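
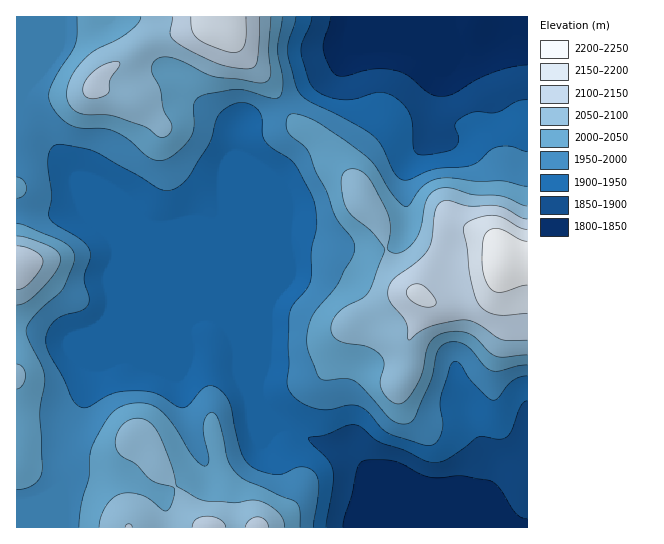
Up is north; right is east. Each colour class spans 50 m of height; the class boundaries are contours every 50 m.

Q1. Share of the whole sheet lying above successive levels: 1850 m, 92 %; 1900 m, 85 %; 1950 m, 54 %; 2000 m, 35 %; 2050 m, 19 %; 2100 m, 8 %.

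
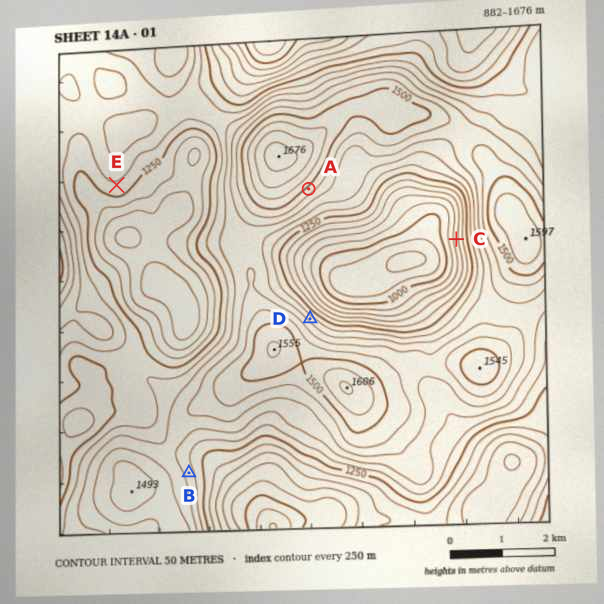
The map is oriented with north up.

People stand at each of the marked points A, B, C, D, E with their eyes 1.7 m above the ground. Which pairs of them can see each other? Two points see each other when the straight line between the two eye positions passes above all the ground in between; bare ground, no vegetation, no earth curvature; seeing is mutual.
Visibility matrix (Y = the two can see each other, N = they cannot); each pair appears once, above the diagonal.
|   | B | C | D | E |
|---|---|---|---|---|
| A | N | Y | Y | N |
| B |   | N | N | N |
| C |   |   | Y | N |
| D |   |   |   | N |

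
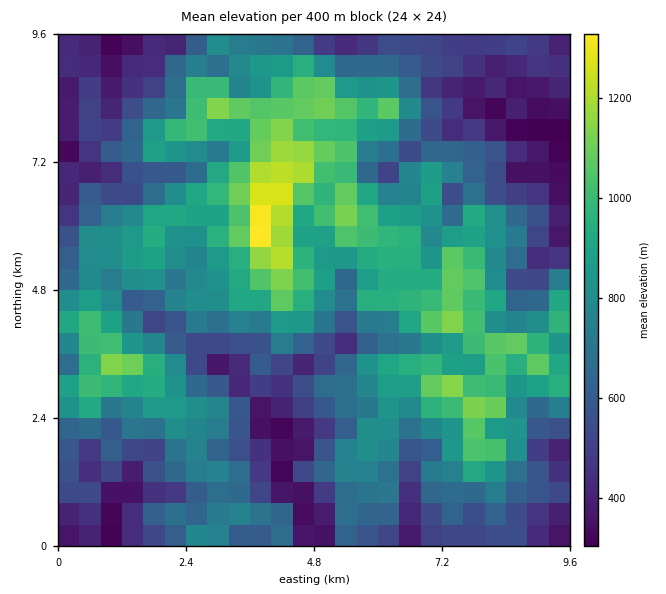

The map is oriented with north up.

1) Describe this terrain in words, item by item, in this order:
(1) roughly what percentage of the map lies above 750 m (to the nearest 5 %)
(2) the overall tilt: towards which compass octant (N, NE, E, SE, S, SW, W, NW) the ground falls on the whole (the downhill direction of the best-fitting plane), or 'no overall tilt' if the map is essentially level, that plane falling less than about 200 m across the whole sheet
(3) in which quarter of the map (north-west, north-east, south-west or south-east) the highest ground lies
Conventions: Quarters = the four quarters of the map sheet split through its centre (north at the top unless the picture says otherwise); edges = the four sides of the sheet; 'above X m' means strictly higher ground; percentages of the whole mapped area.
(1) About 45 % of the map lies above 750 m.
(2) No overall tilt - high and low ground are spread across the sheet.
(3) The highest point lies in the north-west quarter of the map.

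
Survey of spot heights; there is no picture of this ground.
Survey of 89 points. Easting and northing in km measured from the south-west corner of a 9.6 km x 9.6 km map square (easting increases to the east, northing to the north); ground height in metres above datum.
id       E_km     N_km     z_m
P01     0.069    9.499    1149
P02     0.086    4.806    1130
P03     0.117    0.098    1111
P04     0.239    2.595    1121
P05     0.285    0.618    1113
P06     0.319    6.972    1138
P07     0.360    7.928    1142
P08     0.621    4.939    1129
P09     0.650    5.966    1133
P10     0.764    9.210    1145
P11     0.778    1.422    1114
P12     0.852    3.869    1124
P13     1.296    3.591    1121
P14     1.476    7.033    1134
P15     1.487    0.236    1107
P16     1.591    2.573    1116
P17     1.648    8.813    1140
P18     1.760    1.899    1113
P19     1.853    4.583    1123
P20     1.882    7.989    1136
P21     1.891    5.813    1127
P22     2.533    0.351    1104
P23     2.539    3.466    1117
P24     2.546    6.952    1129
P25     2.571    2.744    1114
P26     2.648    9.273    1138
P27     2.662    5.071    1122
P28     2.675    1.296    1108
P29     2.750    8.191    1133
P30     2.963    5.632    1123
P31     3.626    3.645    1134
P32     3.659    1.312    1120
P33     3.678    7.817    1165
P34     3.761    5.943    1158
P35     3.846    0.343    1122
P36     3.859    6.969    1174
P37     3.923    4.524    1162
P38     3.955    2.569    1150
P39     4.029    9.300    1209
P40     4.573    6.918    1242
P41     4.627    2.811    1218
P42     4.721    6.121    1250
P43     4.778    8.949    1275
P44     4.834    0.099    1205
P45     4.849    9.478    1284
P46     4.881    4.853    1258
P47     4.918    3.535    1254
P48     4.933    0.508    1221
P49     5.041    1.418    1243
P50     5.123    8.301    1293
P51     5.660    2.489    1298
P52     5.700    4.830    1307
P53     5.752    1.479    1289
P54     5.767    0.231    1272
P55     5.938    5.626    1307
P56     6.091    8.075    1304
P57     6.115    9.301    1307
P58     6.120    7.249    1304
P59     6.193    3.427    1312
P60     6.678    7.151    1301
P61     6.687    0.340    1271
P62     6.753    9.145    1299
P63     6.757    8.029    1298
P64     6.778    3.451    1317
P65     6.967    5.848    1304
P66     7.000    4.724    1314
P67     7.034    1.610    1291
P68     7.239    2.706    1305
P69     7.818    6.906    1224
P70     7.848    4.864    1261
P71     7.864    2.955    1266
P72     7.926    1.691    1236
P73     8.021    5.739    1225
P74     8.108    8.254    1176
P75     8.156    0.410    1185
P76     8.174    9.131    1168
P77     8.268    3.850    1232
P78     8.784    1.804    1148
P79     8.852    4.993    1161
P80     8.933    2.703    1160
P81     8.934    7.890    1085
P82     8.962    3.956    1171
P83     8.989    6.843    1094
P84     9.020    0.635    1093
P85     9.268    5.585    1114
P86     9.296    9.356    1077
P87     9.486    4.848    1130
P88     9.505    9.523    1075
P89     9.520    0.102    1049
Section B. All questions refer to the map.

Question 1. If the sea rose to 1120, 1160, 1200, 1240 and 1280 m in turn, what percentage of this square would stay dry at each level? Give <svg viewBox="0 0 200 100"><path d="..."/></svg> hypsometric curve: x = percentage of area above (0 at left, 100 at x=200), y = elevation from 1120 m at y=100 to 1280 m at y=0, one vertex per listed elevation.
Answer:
<svg viewBox="0 0 200 100"><path d="M161 100l-63-25-17-25-16-25-22-25"/></svg>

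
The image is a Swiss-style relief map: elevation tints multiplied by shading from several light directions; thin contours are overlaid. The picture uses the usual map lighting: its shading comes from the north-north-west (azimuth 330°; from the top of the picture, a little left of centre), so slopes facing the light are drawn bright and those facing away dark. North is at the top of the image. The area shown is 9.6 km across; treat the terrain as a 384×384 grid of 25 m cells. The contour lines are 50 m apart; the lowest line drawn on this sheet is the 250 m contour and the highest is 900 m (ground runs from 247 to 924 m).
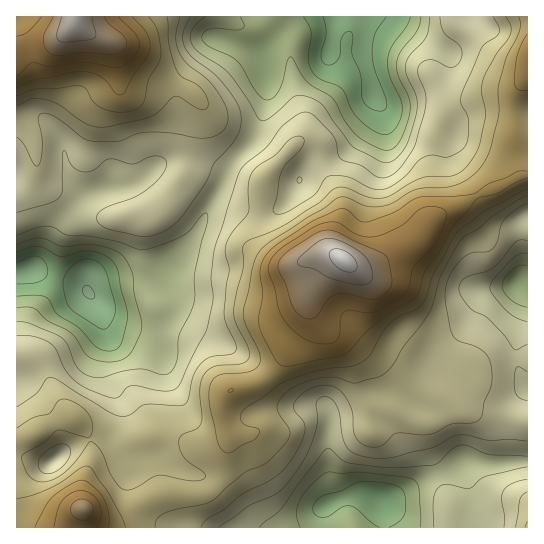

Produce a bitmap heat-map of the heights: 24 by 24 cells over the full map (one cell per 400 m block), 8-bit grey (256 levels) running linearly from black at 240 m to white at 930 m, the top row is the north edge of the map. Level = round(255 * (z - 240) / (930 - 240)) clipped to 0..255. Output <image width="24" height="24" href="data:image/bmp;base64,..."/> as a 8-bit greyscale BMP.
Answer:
<image width="24" height="24" href="data:image/bmp;base64,Qk12BgAAAAAAADYEAAAoAAAAGAAAABgAAAABAAgAAAAAAEACAAATCwAAEwsAAAABAAAAAAAAAAAAAAEBAQACAgIAAwMDAAQEBAAFBQUABgYGAAcHBwAICAgACQkJAAoKCgALCwsADAwMAA0NDQAODg4ADw8PABAQEAAREREAEhISABMTEwAUFBQAFRUVABYWFgAXFxcAGBgYABkZGQAaGhoAGxsbABwcHAAdHR0AHh4eAB8fHwAgICAAISEhACIiIgAjIyMAJCQkACUlJQAmJiYAJycnACgoKAApKSkAKioqACsrKwAsLCwALS0tAC4uLgAvLy8AMDAwADExMQAyMjIAMzMzADQ0NAA1NTUANjY2ADc3NwA4ODgAOTk5ADo6OgA7OzsAPDw8AD09PQA+Pj4APz8/AEBAQABBQUEAQkJCAENDQwBEREQARUVFAEZGRgBHR0cASEhIAElJSQBKSkoAS0tLAExMTABNTU0ATk5OAE9PTwBQUFAAUVFRAFJSUgBTU1MAVFRUAFVVVQBWVlYAV1dXAFhYWABZWVkAWlpaAFtbWwBcXFwAXV1dAF5eXgBfX18AYGBgAGFhYQBiYmIAY2NjAGRkZABlZWUAZmZmAGdnZwBoaGgAaWlpAGpqagBra2sAbGxsAG1tbQBubm4Ab29vAHBwcABxcXEAcnJyAHNzcwB0dHQAdXV1AHZ2dgB3d3cAeHh4AHl5eQB6enoAe3t7AHx8fAB9fX0Afn5+AH9/fwCAgIAAgYGBAIKCggCDg4MAhISEAIWFhQCGhoYAh4eHAIiIiACJiYkAioqKAIuLiwCMjIwAjY2NAI6OjgCPj48AkJCQAJGRkQCSkpIAk5OTAJSUlACVlZUAlpaWAJeXlwCYmJgAmZmZAJqamgCbm5sAnJycAJ2dnQCenp4An5+fAKCgoAChoaEAoqKiAKOjowCkpKQApaWlAKampgCnp6cAqKioAKmpqQCqqqoAq6urAKysrACtra0Arq6uAK+vrwCwsLAAsbGxALKysgCzs7MAtLS0ALW1tQC2trYAt7e3ALi4uAC5ubkAurq6ALu7uwC8vLwAvb29AL6+vgC/v78AwMDAAMHBwQDCwsIAw8PDAMTExADFxcUAxsbGAMfHxwDIyMgAycnJAMrKygDLy8sAzMzMAM3NzQDOzs4Az8/PANDQ0ADR0dEA0tLSANPT0wDU1NQA1dXVANbW1gDX19cA2NjYANnZ2QDa2toA29vbANzc3ADd3d0A3t7eAN/f3wDg4OAA4eHhAOLi4gDj4+MA5OTkAOXl5QDm5uYA5+fnAOjo6ADp6ekA6urqAOvr6wDs7OwA7e3tAO7u7gDv7+8A8PDwAPHx8QDy8vIA8/PzAPT09AD19fUA9vb2APf39wD4+PgA+fn5APr6+gD7+/sA/Pz8AP39/QD+/v4A////AKCzyculkYeAemxdUkg0KjEnIjBLWFVbc5eivb+Xio2LiYNyZVc6KSYeHjBKU1FbbYZ5k52GgYWEhYmGfG5QOzk4PUJJSElPVoRwdYmBgYKDipOTjYBlTVhmZV9ZS0pQUYuIhYV+f4KCiJmalYlyV2d7dXNyaGdmZ3uEi39wcnd2gZ+bkoFsXGx8fHp4eHVuaW14dGBaYmBjgKKmn455bnuAfnt5eHZvYG1uWkZFTEtScomOnaeimZaPhn53d3ZuYWtkSy8nOUNNYGt7n7K2ua+ei4J5dXJpYFFDLxoZMkNJWWmLqrnHxriumIp9cGdfVTYrFQgUNUVGUmqPqsPWz8THu6SHa11RPRcbEAcbOkFCUWiHqszc3eHg0LqUa1pIMBUbHxYpQUNCT2iCptDi7ffhz8OpfW1jRjw7RUVOWFhOTWN+jKnL4dfExMfBlnxyYVpVVlxmamtjUVlwd3uWsbKor73EsZd/a2VjW1ZZYGlrXlVqd25uh5WHiaGrqqmjjWpqXlxYW15qZ1pkenBkcXJmYnqFiJqnqXFsYmhlZWJoamJaZXRualtNRWFzc4WepXVtbXt8dnJzdXJeVGZvZUcwK01vbnuZpHt3hJCWk4d/gntgSlJeUDIcHD9pcHqUn5qUlZqopJCHhm9QOEBHNyUUH0ZlbX2Vp7q3srG5r5iEblQ/MDg0HBoVK1RkY3WPrMHQ2NbUwqF3TDo0MDYvFxYVJ0VYXm2Ao7jP6+TPtpl1Sz47ODYtFxQUHDBSZWdykw=="/>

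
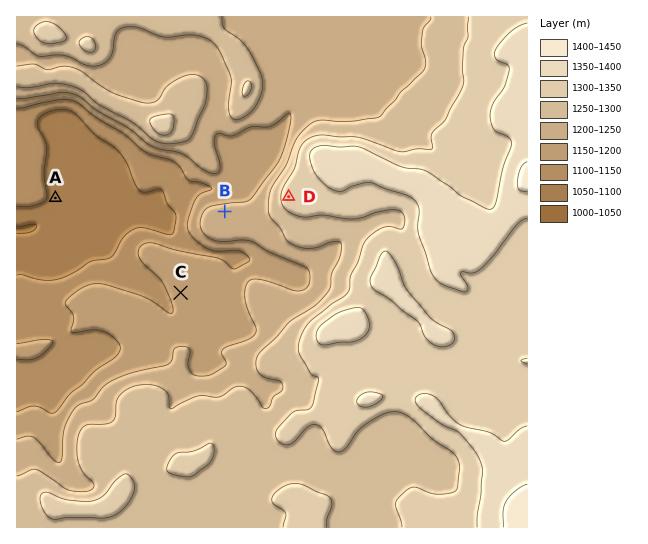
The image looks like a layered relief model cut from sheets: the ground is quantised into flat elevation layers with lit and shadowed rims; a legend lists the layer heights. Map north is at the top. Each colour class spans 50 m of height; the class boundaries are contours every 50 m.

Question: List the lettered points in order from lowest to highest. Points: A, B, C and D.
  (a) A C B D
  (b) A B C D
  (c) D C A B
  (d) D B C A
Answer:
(a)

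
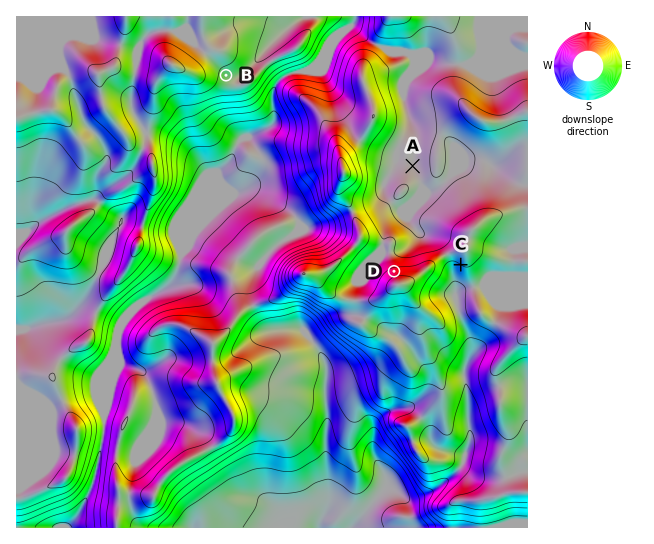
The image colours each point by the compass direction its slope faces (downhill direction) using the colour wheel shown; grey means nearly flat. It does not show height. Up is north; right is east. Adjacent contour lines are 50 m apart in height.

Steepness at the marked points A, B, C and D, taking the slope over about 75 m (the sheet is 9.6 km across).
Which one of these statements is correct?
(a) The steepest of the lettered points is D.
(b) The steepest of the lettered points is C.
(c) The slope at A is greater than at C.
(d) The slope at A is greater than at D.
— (a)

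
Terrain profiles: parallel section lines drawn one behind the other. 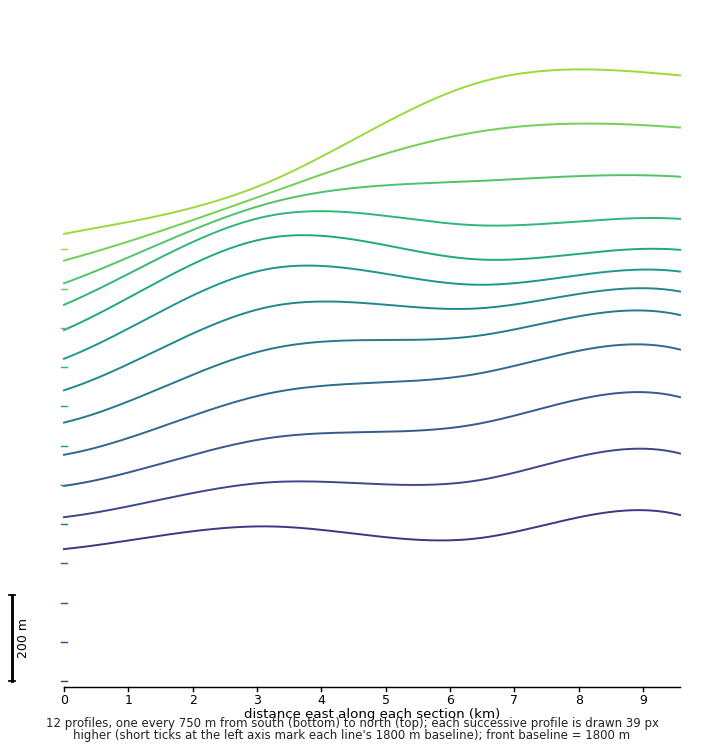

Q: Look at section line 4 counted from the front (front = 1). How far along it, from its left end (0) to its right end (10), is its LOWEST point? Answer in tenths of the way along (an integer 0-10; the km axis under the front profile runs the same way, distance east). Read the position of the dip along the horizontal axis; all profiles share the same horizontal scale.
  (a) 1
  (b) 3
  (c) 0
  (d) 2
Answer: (c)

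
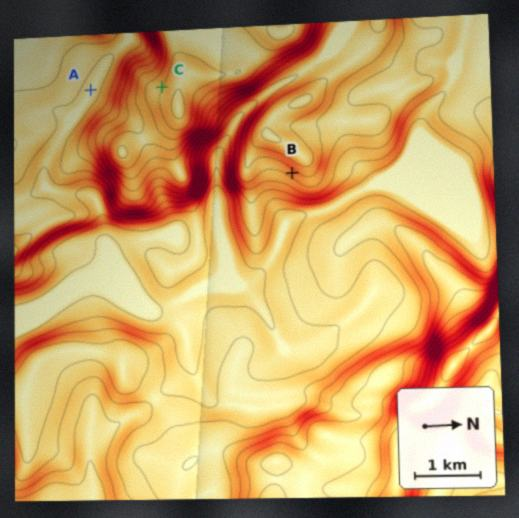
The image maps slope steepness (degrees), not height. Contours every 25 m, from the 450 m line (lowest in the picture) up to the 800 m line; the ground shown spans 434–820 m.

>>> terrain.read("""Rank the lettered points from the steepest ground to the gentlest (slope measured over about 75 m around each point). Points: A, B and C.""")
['B', 'C', 'A']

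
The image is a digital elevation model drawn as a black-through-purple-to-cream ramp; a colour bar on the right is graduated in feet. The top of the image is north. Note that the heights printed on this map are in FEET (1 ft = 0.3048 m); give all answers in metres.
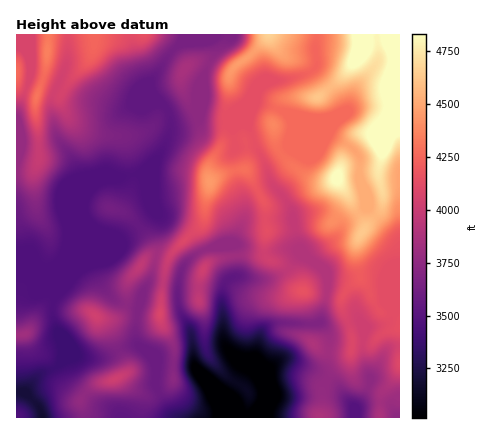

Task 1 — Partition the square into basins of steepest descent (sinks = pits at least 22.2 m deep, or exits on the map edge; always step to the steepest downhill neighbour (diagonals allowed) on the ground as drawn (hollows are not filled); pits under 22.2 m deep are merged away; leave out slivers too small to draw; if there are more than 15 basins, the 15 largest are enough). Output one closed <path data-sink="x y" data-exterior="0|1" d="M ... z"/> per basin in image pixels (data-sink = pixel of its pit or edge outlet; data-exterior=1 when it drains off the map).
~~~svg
<path data-sink="230 418" data-exterior="1" d="M400 34l-132 0-3 6-35 33-30-12-12 4-4 5-3 6 1 12 10 24 4 4 2 8 6 5 16 1 4 4-2 10-13 22 1 20-4 14-2 20-36 38-12-3-10 2-19 27 0 16-5 14-8 5-15-1 8 6 5 8 15 38-3 5-10 5-20 5-10 9-4 6 4 18 162 0 3-16-1-10-20-14-11-12-8-10-4-10 0-20-6-24 0-20 5-14 12-9 20-4 28 0 4 4 16 7 10 12 6 12 5 4 7 26-1 20 9 10 28 3 4-3 0-8 20 1 12-11 16-4z"/><path data-sink="42 418" data-exterior="1" d="M268 34l-174 0 0 14-4 10-20 22-8 14-16-6-7 2-4 14 4 56-5 10-18 2 0 246 66 0-2-18 4-6 10-9 20-5 12-8-1-10-8-14-4-14-6-10-8-6 15 1 8-5 5-14 0-16 19-27 10-2 12 3 34-34 8-38-1-20 15-28-2-7-18-2-6-5-2-8-4-4-10-24 0-14 6-9 12-4 30 12 35-33z"/><path data-sink="260 418" data-exterior="1" d="M264 255l-40 2-14 5-6 6-5 14 0 20 5 14 2 34 5 10 17 18 20 14 1 10-3 16 72 0 4-8 1-24 7-12 19-16 2-6-27-1-12-9 0-22-7-26-5-4-6-12-10-12-16-7z"/><path data-sink="354 418" data-exterior="1" d="M400 328l-16 4-12 11-20-1-3 16-19 16-7 12-1 24-2 8 60 0 1-24 19-26z"/><path data-sink="400 418" data-exterior="1" d="M400 368l-6 10-13 16-1 24 20 0z"/>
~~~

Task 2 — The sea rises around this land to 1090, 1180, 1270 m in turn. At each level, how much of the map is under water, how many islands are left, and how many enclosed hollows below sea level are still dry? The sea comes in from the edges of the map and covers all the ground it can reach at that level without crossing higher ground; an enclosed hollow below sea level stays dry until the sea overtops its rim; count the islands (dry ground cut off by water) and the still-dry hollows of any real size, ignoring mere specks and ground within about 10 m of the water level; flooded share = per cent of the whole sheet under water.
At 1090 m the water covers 26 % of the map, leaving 1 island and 0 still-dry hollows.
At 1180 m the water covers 54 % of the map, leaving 4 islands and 0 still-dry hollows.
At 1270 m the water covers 77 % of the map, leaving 1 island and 0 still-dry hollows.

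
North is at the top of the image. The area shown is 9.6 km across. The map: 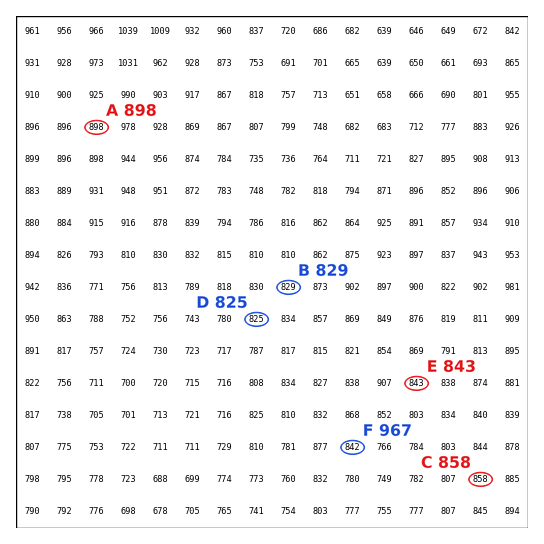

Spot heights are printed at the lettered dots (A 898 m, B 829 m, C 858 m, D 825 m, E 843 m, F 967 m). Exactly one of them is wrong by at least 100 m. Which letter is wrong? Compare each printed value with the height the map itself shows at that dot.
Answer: F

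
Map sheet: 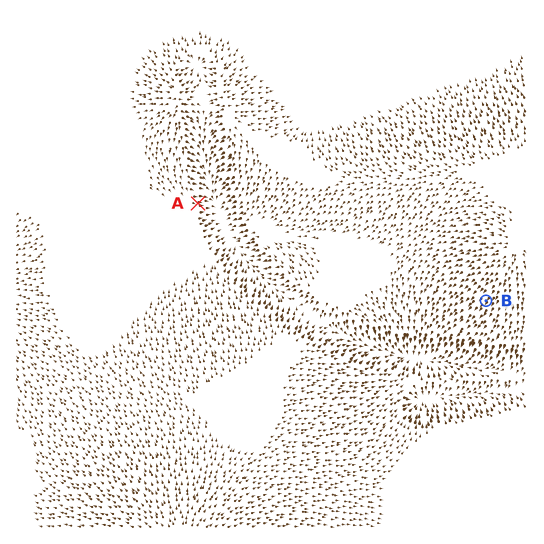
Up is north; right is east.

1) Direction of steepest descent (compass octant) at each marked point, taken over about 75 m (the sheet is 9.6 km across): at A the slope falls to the E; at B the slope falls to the SW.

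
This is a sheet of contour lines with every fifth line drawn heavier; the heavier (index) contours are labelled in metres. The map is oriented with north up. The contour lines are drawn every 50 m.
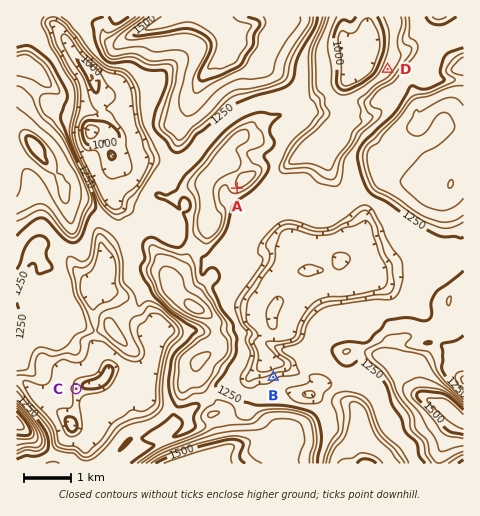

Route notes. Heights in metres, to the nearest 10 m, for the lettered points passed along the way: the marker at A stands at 1340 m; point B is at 1180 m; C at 1030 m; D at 1070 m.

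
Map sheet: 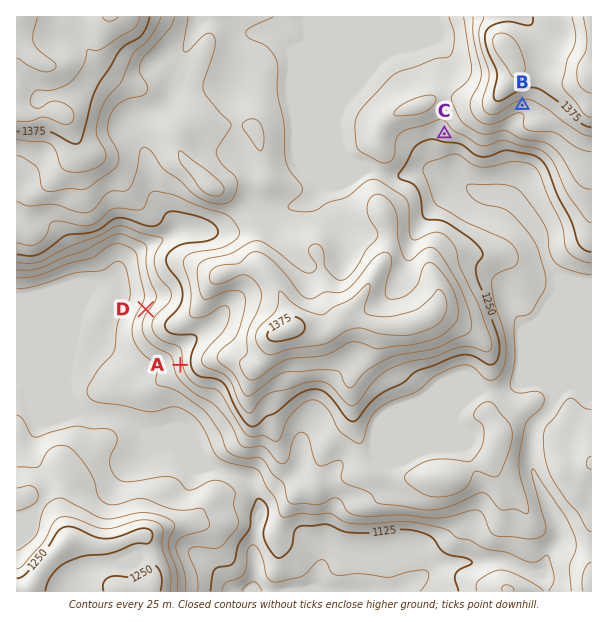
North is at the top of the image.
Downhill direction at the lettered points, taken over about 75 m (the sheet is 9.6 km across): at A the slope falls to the W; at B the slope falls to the S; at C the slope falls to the SW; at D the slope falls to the NW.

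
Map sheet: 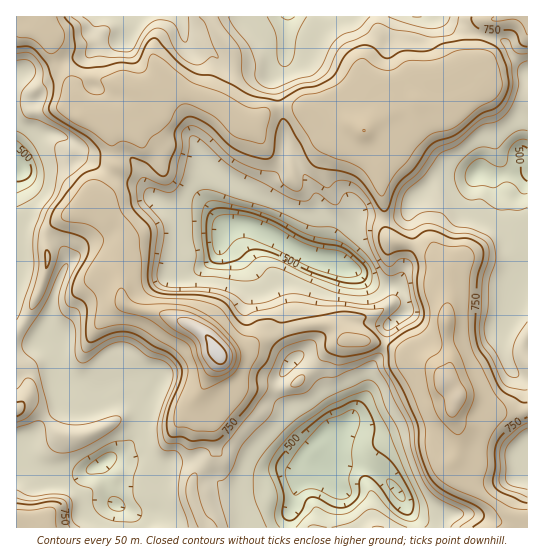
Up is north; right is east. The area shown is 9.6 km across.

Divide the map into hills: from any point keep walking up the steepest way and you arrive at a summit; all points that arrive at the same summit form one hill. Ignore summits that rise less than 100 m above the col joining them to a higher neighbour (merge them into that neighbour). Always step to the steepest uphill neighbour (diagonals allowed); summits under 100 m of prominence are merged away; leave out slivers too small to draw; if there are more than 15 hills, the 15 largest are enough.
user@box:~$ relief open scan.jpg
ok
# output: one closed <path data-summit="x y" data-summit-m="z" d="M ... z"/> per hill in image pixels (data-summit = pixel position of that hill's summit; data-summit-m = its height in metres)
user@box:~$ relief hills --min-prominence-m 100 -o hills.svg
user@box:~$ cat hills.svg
<path data-summit="217 353" data-summit-m="1015" d="M527 16l-510 0-1 433 4 1 3 12 10 7 24 10 28-6 17-10 10 35 5 7 6 3 8 7 2 13 281 0 1-6-14-25-22-26-8-4-22-2-17-4 7-30 10-10 18-26 2-24 15-24 3-18 20-19-3-17-6-8-15 2-10-3-19-15-19-7 5-19 17-26 42 0 9-6 4-9 26-25 33-1 7-4 11 4 10 0 29-6z"/><path data-summit="445 381" data-summit-m="926" d="M527 171l-28 5-10 0-11-4-7 4-33 1-26 25-4 9-9 6-42 0-18 30-4 16 19 6 19 15 10 3 15-2 6 8 3 17-20 19-3 18-15 24-2 24-18 26-10 10-7 30 17 4 22 2 8 4 22 26 14 25 0 6 113-1 0-148-9-2-8-8-6-12-4-26 0-5 27-51 0-52-4-5-4-13 1-11 7-13z"/><path data-summit="43 527" data-summit-m="816" d="M19 449l-3 1 1 78 115-1-1-12-8-7-6-3-5-7-10-35-17 10-28 6-30-12-6-8z"/>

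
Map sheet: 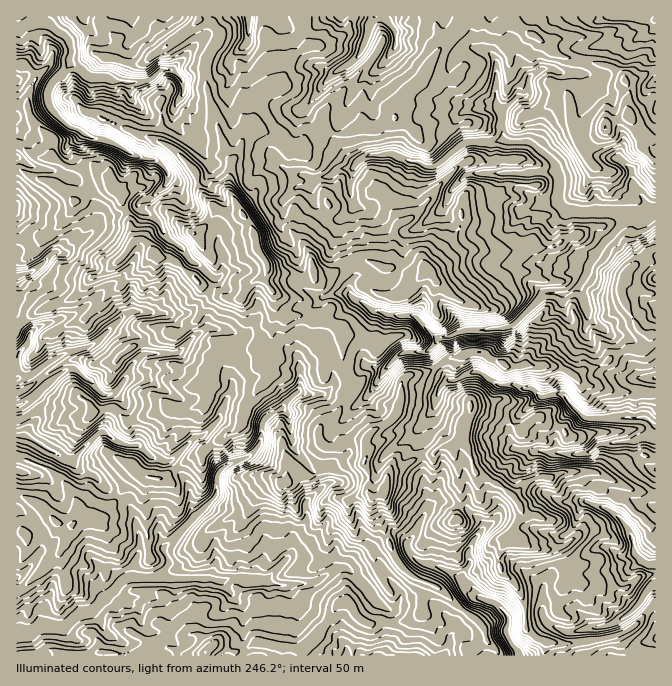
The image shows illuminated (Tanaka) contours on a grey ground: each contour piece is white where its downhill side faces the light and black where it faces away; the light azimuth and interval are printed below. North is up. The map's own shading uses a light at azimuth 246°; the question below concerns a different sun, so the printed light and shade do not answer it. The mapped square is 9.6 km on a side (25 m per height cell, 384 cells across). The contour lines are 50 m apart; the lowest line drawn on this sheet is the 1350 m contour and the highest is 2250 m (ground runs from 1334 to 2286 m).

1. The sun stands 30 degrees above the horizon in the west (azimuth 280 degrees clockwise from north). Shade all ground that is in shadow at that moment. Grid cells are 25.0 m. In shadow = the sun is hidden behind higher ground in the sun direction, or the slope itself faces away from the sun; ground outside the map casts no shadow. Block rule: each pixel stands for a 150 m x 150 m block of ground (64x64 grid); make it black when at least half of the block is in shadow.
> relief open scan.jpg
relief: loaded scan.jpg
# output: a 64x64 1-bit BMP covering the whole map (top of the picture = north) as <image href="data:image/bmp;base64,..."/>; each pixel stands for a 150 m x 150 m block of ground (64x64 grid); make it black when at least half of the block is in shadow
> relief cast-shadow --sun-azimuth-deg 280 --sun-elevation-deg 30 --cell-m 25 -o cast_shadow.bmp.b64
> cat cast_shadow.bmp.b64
<image width="64" height="64" href="data:image/bmp;base64,Qk0+AgAAAAAAAD4AAAAoAAAAQAAAAEAAAAABAAEAAAAAAAACAAATCwAAEwsAAAIAAAAAAAAA////AAAAAAAAABgAAADgAAAAAAAAAcAAAAAAAAABwAMAAAAAAAHYkQAAAAAAAZgMhAAAAAAPGA4DAAAAABw4BwIAAAAAGDADAAAAAAAAYAAAEgAgA4xAEAIWAAADDACEAB4AAAYEAMwAFYAABgYCHAAAwAAjhgMYAABgCEeAAQAAAHAYB8AYgAAA2AwHgBsAAACYAgeAAwAAABgAE4BAAAAIHgAYI6AAAgCfAAgDwMADQMWQBAfAcAGAAZAAB4AAAIARwAMHw8AAABngA8PjgACACOABwzsAQQAAODFhJgAiIAAYGDNGAAAwAAgILEAAMBAAAAwEAAC4CAAAB8CIAMkAwAAC8IQAwcBAAAH/AIAgwAAAAL/ggABgAAAQMHSAAAABAEGAOAAAEgEgAIAYAAAAAGAAAAEBACIAcAAAAABgEMB6AAgAADACAHIAAAEAAAIA8AAAAEAAAgDwAAAAAAAAAfAAgAAAABAB4ABAQAAAGAPgACAAAAAGAwAAMARAAAMCAEAYBAwAKiABAA4ADAAgAABAIAAACCAAACA4ABAOAAAAABwACAwAAAAAAYAYOAAAAAABgAAwAQAAAAAAAHABgAAAAAAAMQCABAABQAI6AIAGAAEgAxwHEAEAAQAADAcIAMgBAAAMAA4AbAAAAAAABgBkAAAAAAADADQAAAAAAAIAMAAAAA=="/>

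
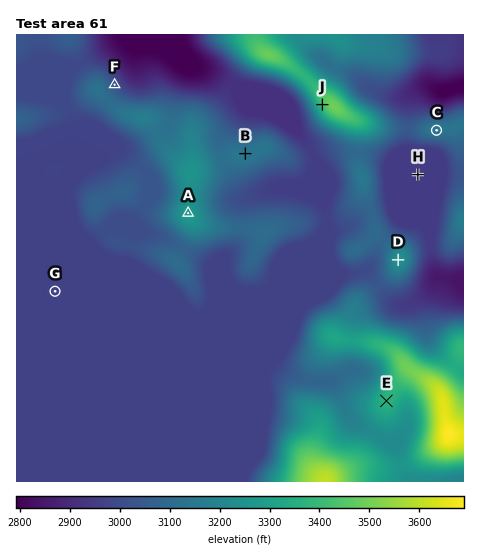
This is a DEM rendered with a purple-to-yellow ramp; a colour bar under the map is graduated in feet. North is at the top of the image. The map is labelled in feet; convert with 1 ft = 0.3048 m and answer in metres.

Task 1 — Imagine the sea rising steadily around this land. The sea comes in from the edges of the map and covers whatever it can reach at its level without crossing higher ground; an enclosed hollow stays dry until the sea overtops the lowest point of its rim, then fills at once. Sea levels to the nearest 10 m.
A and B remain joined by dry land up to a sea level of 950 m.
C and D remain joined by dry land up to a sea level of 930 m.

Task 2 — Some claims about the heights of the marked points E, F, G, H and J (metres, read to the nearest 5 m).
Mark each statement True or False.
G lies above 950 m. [False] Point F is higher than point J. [False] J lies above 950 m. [True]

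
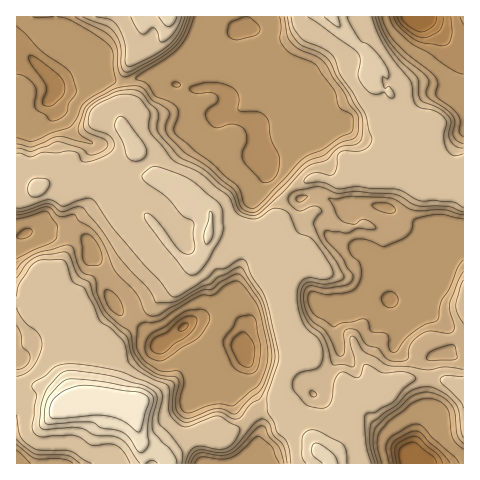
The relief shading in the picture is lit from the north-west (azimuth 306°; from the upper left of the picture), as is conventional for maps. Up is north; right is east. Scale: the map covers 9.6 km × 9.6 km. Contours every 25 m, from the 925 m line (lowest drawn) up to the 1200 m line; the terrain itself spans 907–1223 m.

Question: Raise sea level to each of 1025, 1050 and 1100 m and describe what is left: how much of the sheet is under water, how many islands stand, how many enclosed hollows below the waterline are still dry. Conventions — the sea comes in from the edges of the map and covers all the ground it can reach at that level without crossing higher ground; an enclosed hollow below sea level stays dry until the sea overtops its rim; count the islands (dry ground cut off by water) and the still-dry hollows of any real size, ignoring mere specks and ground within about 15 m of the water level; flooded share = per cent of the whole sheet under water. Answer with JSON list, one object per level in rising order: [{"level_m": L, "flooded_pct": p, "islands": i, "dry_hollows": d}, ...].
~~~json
[{"level_m": 1025, "flooded_pct": 27, "islands": 0, "dry_hollows": 1}, {"level_m": 1050, "flooded_pct": 43, "islands": 0, "dry_hollows": 0}, {"level_m": 1100, "flooded_pct": 61, "islands": 0, "dry_hollows": 0}]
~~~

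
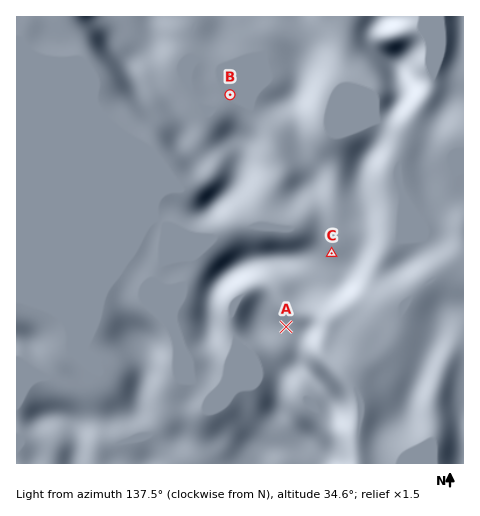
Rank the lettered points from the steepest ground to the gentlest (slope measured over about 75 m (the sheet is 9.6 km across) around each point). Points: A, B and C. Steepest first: A C B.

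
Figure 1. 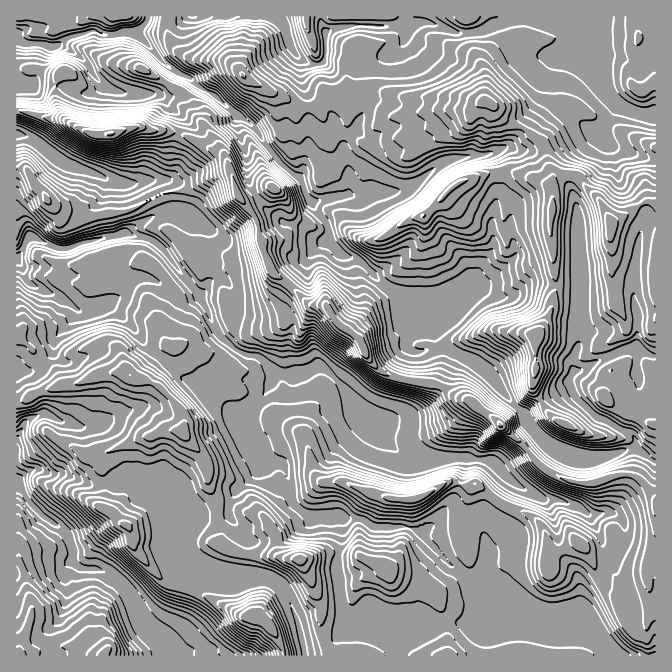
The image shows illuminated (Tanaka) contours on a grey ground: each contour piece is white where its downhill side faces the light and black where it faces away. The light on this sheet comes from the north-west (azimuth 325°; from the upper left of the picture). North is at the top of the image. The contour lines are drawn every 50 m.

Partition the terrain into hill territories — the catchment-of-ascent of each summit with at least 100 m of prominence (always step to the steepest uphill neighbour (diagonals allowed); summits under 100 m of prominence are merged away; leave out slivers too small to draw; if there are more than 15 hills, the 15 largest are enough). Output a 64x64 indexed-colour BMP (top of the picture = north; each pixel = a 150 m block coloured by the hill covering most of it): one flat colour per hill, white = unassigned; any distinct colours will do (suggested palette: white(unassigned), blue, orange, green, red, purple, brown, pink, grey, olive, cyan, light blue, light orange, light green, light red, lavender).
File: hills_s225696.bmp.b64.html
<image width="64" height="64" href="data:image/bmp;base64,Qk12CAAAAAAAAHYAAAAoAAAAQAAAAEAAAAABAAQAAAAAAAAIAAATCwAAEwsAABAAAAAAAAAA////ALR3HwAOf/8ALKAsACgn1gC9Z5QAS1aMAMJ34wB/f38AIr28AM++FwDox64AeLv/AIrfmACWmP8A1bDFAMzMzMzMzMzAAAAAAAAABVVVVVVVVVVVVVVVVVVVVZmZzMzMzMzMzAAAAAAAAAAFVVVVVVVVVVVVVVVVVVVZmZnMzMzMzMzLsAAAAAAAAFVVVVVVVVVVVVVVVVVVVZmZmczMzMzMzLuwAAAAAAAAVVVfVV//////9VVVVVVZmZmZzMzMzMzMu7sAAAAAAABVVV//////////VVEREZmZmZnMzMzMzMy7uwAAAAAABVVVX//////////xERERmZmZmczMzMzMy7u7AAAAAAAFVVX/////////8REREREZmZmZzMzMzMy7u7uwAAAAAFVVVf////////8RERERERGZmZnMzMzMy7u7u7u1VVVVVVVV////////ERERERERERmZmczMzLu7u7u7tVVVVVVVVVX///////ERERERERERGZmZzMzMu7u7u7u1VVVVVVVVVf//////EREREREREREZmZnMzMu7u7u7uyVVVVVVVVVVX/////YREREREREREREZmczMy7u7u7u7JVVVVVVVVVVf////ZmZhERERERERERmZzMu7u7u7u7IlVVVVVVVVVV/2ZmZmZmZhERERERERGZnMu7u7u7u7siIiJVVVVVZmZmZmZmZmZmERERERGZmZmcu7u7u7u7siIiIiVVVVZmZmZmZmZmZmZhEREZmZmZmZy7u7u7u7siIiIiJVVVZmZmZmZmZmZmZmERmZmZmZmZm7u7siIisiIiIiIiVVVmZmZmZmZmZmZmZhmZmZmZmZmRuyIiIiIiIiIiIiIlVWZmZmZmZmZmZmZmmZmZmZmZmZESIiIiIiIiIiIiIiJmZmZmZmZmZmZmZjM5mZmZmZmZkREiIiIiIiIiIiIiJmZmZmZmZmMzMzMzMzOZkAAAAJERERIiIiIiIiIiIiImZmZmZmZmMzMzMzMzMzkAAAAAAREREiIiIiIiIiIiImZmZmZmZmMzMzMzMzMzMAAAAAAREhESIiIiIiIiIiIhZmZmZmZmYzMzMzMzMzMAAAAAERESIiIiIiIiIiIiIiEWZmZmZmZ3d3MzMzMzPQAAABERERIiIiIiIiIiIiIiERZmZmZmZ3d3d3MzMzPd3QABEREREiIiIiIiIiIiIiEREWZmZmZ3d3d3czMzM93d0AERERESIiIiIiIiIiIhERERFmZmZ3d3d3d3MzM93d3dEREREREiIiIiIiIiIRERERERF2Z3d3d3d3czM93d3d3REREREREiIiIiIiIRERERERF3d3d3d3d3d3M93d3d3dERERERERIiIiIiIREREREREXd3d3d3d3F3fd3d3d3d0REREREREiIiIiIRERERERERd3d3d3d3ER3d3d3d3d3RERERERERIiIiIREREREREREXd3d3d3dxHd3d3d3d3dEREREREREiIiIRERERERERERd3d3d3d3fd3d3d3d3d0RERERERERIiIRERERERE3d3d3d3d3d3d93d3d3d3d3RERERERERERERERERERETMzd3d3d3d3eIiI3d3d3d3dERERERERERERERERERETMzM3d3d3d3eIiIiN0RHd3d0RERERERERERERERERERMzMzN3d3d3iIiIiIgRERERERERERERERERERERERETMzMzMzd3d3iIiIiIiBERERERERERERERERERERERERMzMzMzN3d3iIiIiIiIgRERERERERERAREREREREREREzMzMzMzd4iIiIiIiIiIEREREREREREBAAAAERERERETMzMzMzMIiIiIiIiIiIgREREREREREQAAAAAAARERERMzMzMzMAiIiIiIiIiIiBERERERERERAAAAAAAAARERMzMzMzAACIiIiIiIiIiIEREREREREREAAAAAAAAAERMzMzMwAACIiIiIiIiIiIgREREREREREQAAAAAAAAATMzMzMwAAAIiIiIiIiIiIiBERERERERERAAAAAAAAARMzMzMzAAABERRERIiIiIiIEREREREREREAAAAAAO7uEzMzMzAAABERFERERIiIiIgREREREREREQAAAA7u7u7uMzMzMAAKoREURERERIiIiBERERERERERAAAO7u7u7u4zMzMwAKqhERRERERESIiIEREREREREREADu7u7u7u7jMzMzAKqqERFEREREREREQREREREREREQDu7u7u7u7uMzMzMAqqoREUREREREREREQRERERERER7u7u7u7u7u4zMzMAqqqhERFEREREREREREERERERERHu7u7u7u7u7jMzMwqqqqEREUREREREREREQREREREREe7u7u7u7u7uMzMzqqqqoRERFEREREREREREEREREREA7u7u7u7u7uMzM6qqqqqhEREUREREREREREQRERERAADu7u4R7gAAERM6qqqqqqERERFEREREREREREERERAAABEREREAAAABEaqqqqqqoRERFEREREREREREQREREAAAEREREQAAAACqqqqqqqoREREURERERERERERBEREAAAAREREQAAAACqqqqqqqqqABERFEREREREREREQREQAAABEREAAAAACqqqqqqqqqAAERERFERERERERERERBAAAAAAAAAAAACqqqqqqqqqAAARERERREREREREREREQAAAAAAAAAAACqqqqqqqqqoAABERERFERAAARERERERAAAAAAAAAAAAAERGqqqqqoAAAEREREQAAAAAAREERREAAAA"/>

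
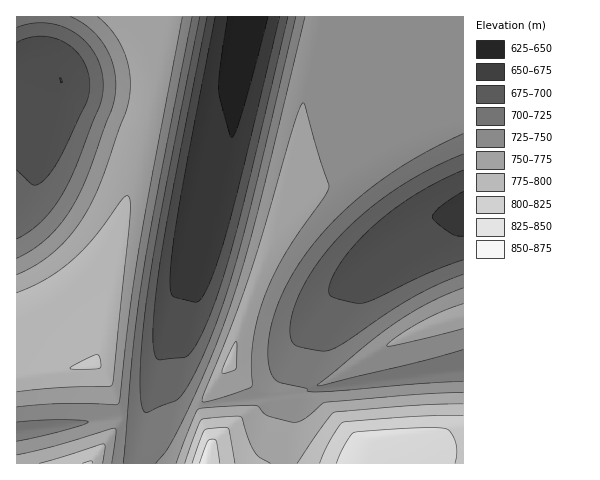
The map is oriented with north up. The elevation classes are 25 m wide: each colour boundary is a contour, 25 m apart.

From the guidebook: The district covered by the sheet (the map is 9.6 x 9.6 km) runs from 645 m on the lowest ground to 875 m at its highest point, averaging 750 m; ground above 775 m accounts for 26.8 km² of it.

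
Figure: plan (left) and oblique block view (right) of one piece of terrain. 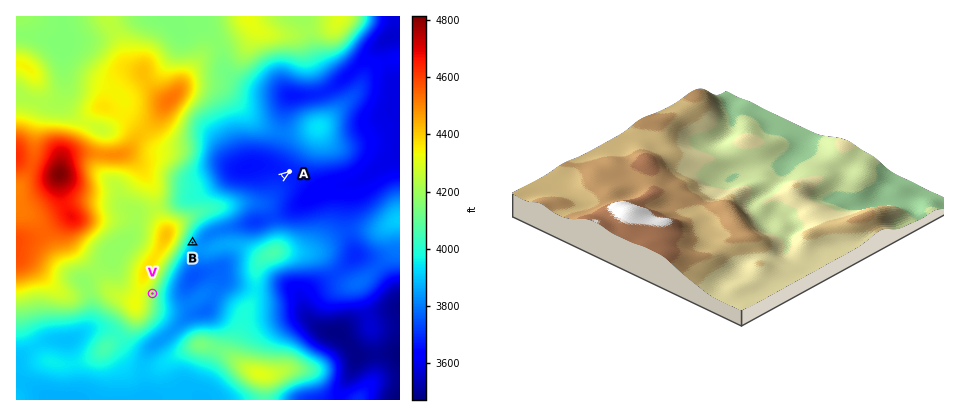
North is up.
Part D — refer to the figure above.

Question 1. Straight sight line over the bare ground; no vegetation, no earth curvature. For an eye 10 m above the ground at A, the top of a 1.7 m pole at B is out of sight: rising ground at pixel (252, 199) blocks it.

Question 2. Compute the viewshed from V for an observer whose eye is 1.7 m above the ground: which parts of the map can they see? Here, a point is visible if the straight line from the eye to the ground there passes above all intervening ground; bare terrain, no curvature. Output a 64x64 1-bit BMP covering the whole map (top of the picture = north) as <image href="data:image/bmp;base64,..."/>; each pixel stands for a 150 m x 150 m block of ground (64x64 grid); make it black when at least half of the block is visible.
<image width="64" height="64" href="data:image/bmp;base64,Qk0+AgAAAAAAAD4AAAAoAAAAQAAAAEAAAAABAAEAAAAAAAACAAATCwAAEwsAAAIAAAAAAAAA////AAAAAAAAAAH/AAAAAAAAAf4AAAAAAAAB+AAAAAAAAAHwBAAAAAAAAeAPgAAAAAABwB/4AAAAAADgH/wAAAAAAPA//gAAAAAA/H/8AAAAAAB///gAAAAAAH//gAAAAAAAf/4AAAAAAAB//gAAAAAAAH/+AAAAAAAA//4AAAAAAAP//gAAAAAAB///AAAAAAAD//8AAYAAAAP//wADwAAAA///AAPAAAAB//8AAeAAAAH//4AA8AAAAP//wAA/AAAA///wAB8AAAD//+AADwAAAH//4AAPAAAAB//gAA8AAAAD8GAADwAAAAPwIAAHAAAAA/wgAAEAAAAD//AAAAAAAAH/8AAAAAAAAAPxgAAAAAAAAHP4AAAAAAAAP/4AAAAAAAAf/8AAAAAAAB///AAAAAAAD///AAAAAAAP//8AAAAAAAf//wAAAAAAB/8/AAAAAAAH/B8AAAAAAAf4BwAAAAAAB/ADAAAAAAAH8AEAAAAAAAfgAAAAAAAAA4AAAAAAAAAAAAAAAAAAAAAAAAAAAAAAAAAAAAAAAAAAAAAAAAAAAAAAAAAAAAAAAAAAAAAAAAAB8AAAAAAAAAf4AAAAAAAAD/wAAAAAAAAP/gAAAAAAAA//AAAAAAAAD/8AAAAAAAAP/wAAAAAAAAf/wAAAAAAAAH/wAAAAAAAAf4AAAAAAAAA8AA=="/>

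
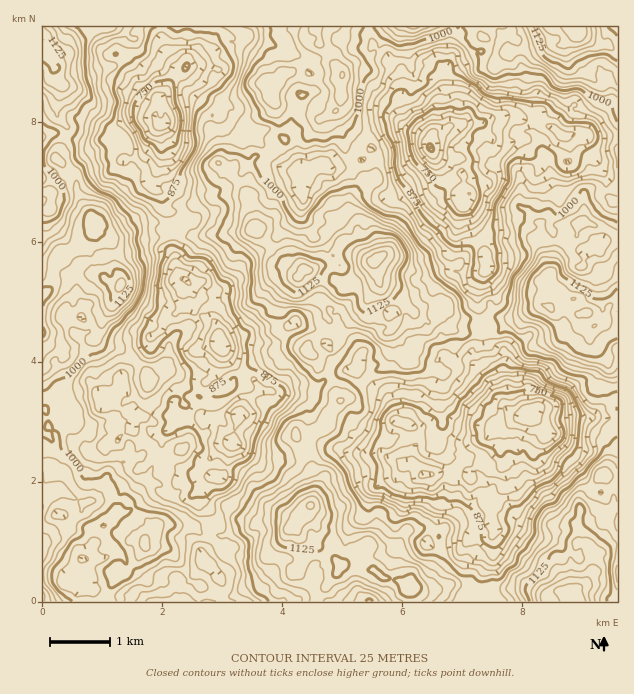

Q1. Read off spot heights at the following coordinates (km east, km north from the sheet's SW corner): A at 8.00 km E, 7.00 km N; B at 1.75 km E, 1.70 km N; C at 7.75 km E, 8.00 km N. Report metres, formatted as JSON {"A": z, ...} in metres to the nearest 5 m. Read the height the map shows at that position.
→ {"A": 945, "B": 965, "C": 800}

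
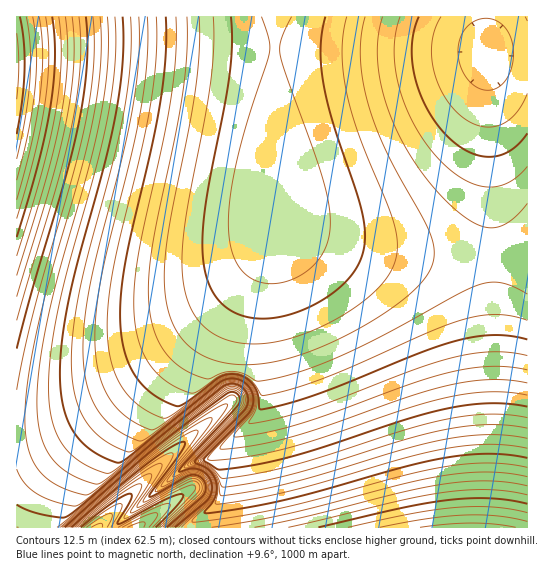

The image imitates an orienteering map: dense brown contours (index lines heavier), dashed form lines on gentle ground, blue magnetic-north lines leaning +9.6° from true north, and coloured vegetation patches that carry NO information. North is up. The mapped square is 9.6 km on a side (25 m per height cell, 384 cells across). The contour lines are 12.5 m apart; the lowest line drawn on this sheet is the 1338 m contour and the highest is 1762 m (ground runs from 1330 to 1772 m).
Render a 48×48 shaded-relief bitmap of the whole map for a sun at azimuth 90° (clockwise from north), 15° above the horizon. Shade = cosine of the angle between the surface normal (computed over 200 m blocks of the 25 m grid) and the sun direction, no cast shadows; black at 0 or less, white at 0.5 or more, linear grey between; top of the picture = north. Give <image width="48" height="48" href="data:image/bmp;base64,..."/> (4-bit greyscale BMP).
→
<image width="48" height="48" href="data:image/bmp;base64,Qk32BAAAAAAAAHYAAAAoAAAAMAAAADAAAAABAAQAAAAAAIAEAAATCwAAEwsAABAAAAAAAAAAAAAAABEREQAiIiIAMzMzAERERABVVVUAZmZmAHd3dwCIiIgAmZmZAKqqqgC7u7sAzMzMAN3d3QDu7u4A////AIiJ7+pnqVIASIiIiIiIiIiIiIiIiIiHd3d4nv6maqcwAniIiIiIiIiIiIiIiIiHd3d3ee/qVZuEEAaIiIiIiIiIiIiIiIiId3d3d57+pUm5UAOIiIiIiIiIiIiIiIiId3d3d3nv6lOLcAOIiIiIiIiIiIiIiIiId3d3d3ee/qUlUBaIiIiIiIiIiIiIiIiId3d3d3d57+pRAFiIiIiIiIiIiIiIiIiId3d3d3d3nv6mEAWIiIiIiIiIiIiIiIiId2Z3d3d3ee/rYQBIiIiIiIiIiIiIiIiIh2Znd3d3d43+tyAEiIiIiIiIiIiIiIiIh2Zmd3d3d3jf/HMAOIiIiIiIiIiIiIiIh2ZmZ3d3d3eM/8ggBoiIiIiIiIiIiIiIiGZmZnd3d3d4v/xQBYiIiIiIiIiIiIiIiGZmZmd3d3d3i/1QF4iIiIiIiIiIiIiIiGZmZmZ3d3d3eJlleIiIiIiIiIiIiIiIiGZmZmZnd3d3d3iIiIiIiIiIiIiIiIiIiFZmZmZnd3d3d3iIiIiIiIiIiIiIiIiIiFVmZmZmd3d3d3iIiIiIiIiIiIiIiIiIiFVWZmZmZ3d3d3eIiIiIiIiIiIiIiIiIiFVWZmZmZ3d3d3eIiIiIiIiIiIiIiIiIiFVVZmZmZnd3d3d4iIiIiIiIiIiIiIiIiFVVVmZmZnd3d3d4iIiIiIiIiIiIiIiIiFVVVmZmZmd3d3d4iIiIiIiIiIiIiIiIiFVVVWZmZmd3d3d3iIiIiIiIiIiIiIiIiFVVVWZmZmZ3d3d3iIiIiIiIiIiIiIiIh1VVVVZmZmZ3d3d3iIiIiIiIiIiIiIiIh1VVVVZmZmZ3d3d3iIiIiIiIiIiIiIiIh1VVVVVmZmZnd3d3iIiIiIiIiIiIiIiIh0VVVVVmZmZnd3d3iIiIiIiIiIiIiIiId0VVVVVmZmZmd3d3eIiIiIiIiIiIiIiId0RVVVVWZmZmd3d3eIiIiIiIiIiIiIiId0RVVVVWZmZmd3d3eIiIiIiJmYiIiIiId0RVVVVVZmZmd3d3eIiIiIiZmZiIiIiId0RVVVVVZmZmZ3d3eIiIiImZmZmIiIiId0RFVVVVZmZmZ3d3eIiIiJmZmZmIiIiId0RFVVVVVmZmZ3d3eIiIiJmZmZmYiIiId0RFVVVVVmZmZ3d3eIiIiZmZmZmYiIiId0RFVVVVVmZmZnd3eIiIiZmZmZmYiIiId0RFVVVVVmZmZnd3eIiIiZmZmZmZiIiHd0RFVVVVVWZmZnd3eIiIiZmZmZmZiIiHd0RFVVVVVWZmZnd3eIiIiZmZmZmZiIiHd0RFVVVVVWZmZnd3eIiImZmZmZmZiIiHd0RVVVVVVWZmZnd3eIiImZmZmZmZiIiHd0RVVVVVVWZmZnd3eIiImZmZmZmZiIiHd1VVVVVVVWZmZnd3eIiImZmZmZmZiIiHd1VVVVVVVWZmZnd3eIiImZmZmZmZiIiHd1VVVVVVVWZmZnd3eIiImZmZmZmZiIiHd1VVVVVVVWZmZnd3eIiImZmZmZmZiIiHdw=="/>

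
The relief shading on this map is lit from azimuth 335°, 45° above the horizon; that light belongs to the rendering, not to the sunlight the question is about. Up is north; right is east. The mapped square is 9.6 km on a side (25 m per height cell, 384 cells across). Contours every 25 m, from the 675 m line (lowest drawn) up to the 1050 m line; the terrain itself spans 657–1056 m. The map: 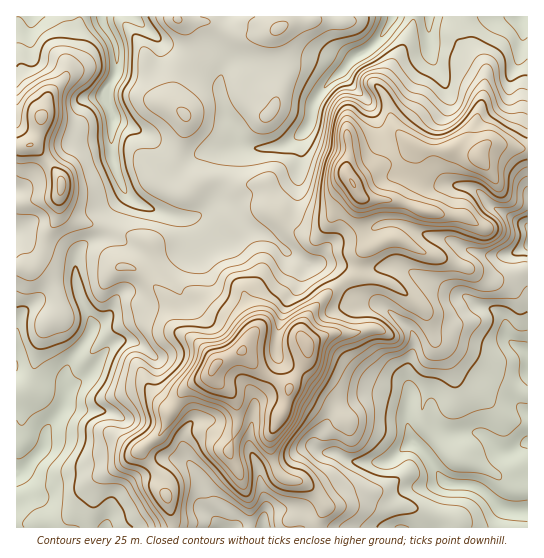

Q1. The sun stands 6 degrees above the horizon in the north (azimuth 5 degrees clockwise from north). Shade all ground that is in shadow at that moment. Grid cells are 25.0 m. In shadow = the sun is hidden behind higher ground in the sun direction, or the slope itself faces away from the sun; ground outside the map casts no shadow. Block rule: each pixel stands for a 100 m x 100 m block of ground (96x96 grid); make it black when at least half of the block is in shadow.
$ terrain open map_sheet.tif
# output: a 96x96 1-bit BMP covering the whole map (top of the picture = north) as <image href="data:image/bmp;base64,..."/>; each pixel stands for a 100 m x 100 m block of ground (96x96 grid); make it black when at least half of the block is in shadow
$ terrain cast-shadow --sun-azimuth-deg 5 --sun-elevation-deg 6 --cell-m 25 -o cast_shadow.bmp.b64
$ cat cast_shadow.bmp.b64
<image width="96" height="96" href="data:image/bmp;base64,Qk2+BAAAAAAAAD4AAAAoAAAAYAAAAGAAAAABAAEAAAAAAIAEAAATCwAAEwsAAAIAAAAAAAAA////AAAAAAAAAB/4D//APAPAAAAAAD/4D//4PgfAAAAAAD/4H//8PAEAAAAAAD/4H//+AAAAAA4AAH/wP//+AAAAAD8AAH/gP/f/AAAAAD8AAH/Af/f+AAAAAPAAAH8Af+f+AAAAP8AAAP8Af+fgAAAA/4AAAH8Af8eAAAAA/wAAAD+A/4eAAAAB/gAAAB+A/4/gAQAB4AAAAA85/w/wB+ADgAAAAAN9/g/+H/gCAAAAAAB/8A//f/AGAAAAAAB/8B///4AMAAAAAAA//B///gAYAAAAAAAP/gH/nAAQAAAAAAAP/wB/gAAAAAAAAAAP/4B/gAAAAAAAAB/H/4A/gAAAAAAAAH/D/4gPgAAAAAAAAf8B/5wPgAAAAAAAAPgB/5wPwAAAAAAAAAAB/54PwHwGAAAAAAAA/h4Hwf4PAAAAAAAA/D4D8/8fAAAAAAAAOH4D//+fgAAAAAAAAPwD//+fgAAAAAAAAPgD////gAABwAAAAPABP///gAAPwAAAAGAAP//vgAAP4AA4AAAAP//jAAAf4AB/AAAAP//wAAEP8AH/AAAAP//wAAcH8D+EAAAAH/4wAAcAcB8AAAAAAHhwAAcAAwQAAAAAAAB4ABgAA4AAAAAAAAD4ABgAA4AAAAAAAAHwADgAA8AAAAAAAAfwAfzAB8AAAAAAAA/AD/xgB+AAAAAAAB+AP/ggBnAAAAAAAD8Af/AAAHgAAAAAAD4A/8AAADwAAAAAADgH/gCAADwAAAAAAAAf/gAAAAgAAAAAAAB//YAAAAAAAAAAAAH/4cAAAAAAAAABgn//g+AAAAAAAAADz3/8H/AAAAAAAAAH/x/wf/gAAAAAAAAP/4/P//wBmAAAAAAAf8Mf//wBvAAAAAAAf/A///ABvAAAAAAAf////8ADgAAAAAAAP////Af/gAAAAAAAH///8A//wAAAAAAAH///AH//wAA+AAAAH//gAf8PwAH+AAAAH/8AAfwBwAPwAAAAH4AAA/gAAAPAAAAAHwAAD/LAAAMAAAAAHgAAP+PgAAAAAAAAHAAAf8fwAAAAAAAACAAA/4f4AAAAAAAAAAAA/4f4AAAAAAAAAAAA/wf4AAAAAAAAAAAA/Af4AAAAAAAAAAAAwAfwAAAAAAAAAAAAAAAAAAAAAAcAAAAAAAAAAAAAAAeAAAAAAAAAAAAAAA/AAAAAAAAAAAGAAAfAAAAAAAAAAAfgAAAAAAAAAAAAAB/gAAAAAAAAAAAAAB/AAAAAAAAAAAAAADwAAAAAAAAAAAAAEDgAAAAAADAAAAAAPwAAAAAAAHAAAAAAfwAAAAAAAHAAAAAAP4AAAAAAAOAAAAAAH4AAAAAAAAAAAAAAA4AAAAAAYAAAAAAAAAAAAAAAMAAAAAAAAAAAAAAAHgAAAAAAAAAAAAAADwAAAAAAAAAAAAAAD4AAAAAAAAAAAAGAD8AAAAAAABgMAAHAn+AAAAAAADgeAADh/+AAAAAAADA/AAAB//AAAAAAADB+AAAA//AAAAAAAAD8AAAAAAAAAAAAAADAAAAAAAAAAAA="/>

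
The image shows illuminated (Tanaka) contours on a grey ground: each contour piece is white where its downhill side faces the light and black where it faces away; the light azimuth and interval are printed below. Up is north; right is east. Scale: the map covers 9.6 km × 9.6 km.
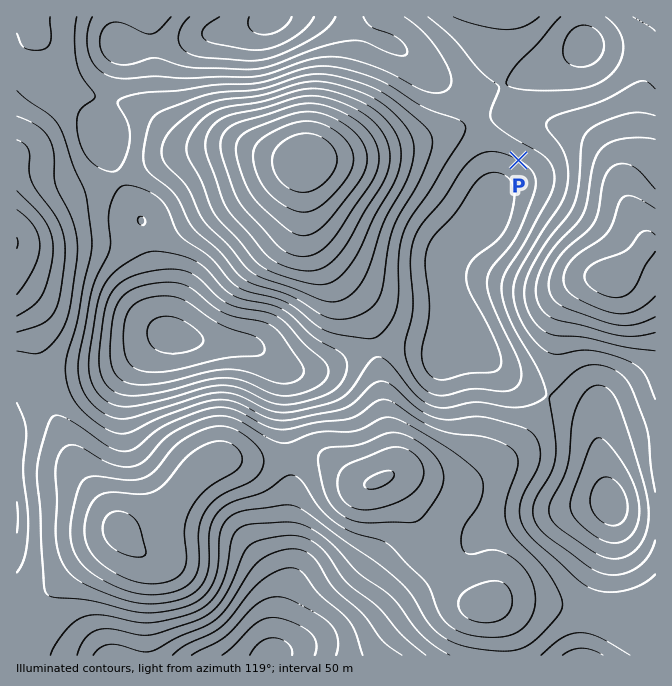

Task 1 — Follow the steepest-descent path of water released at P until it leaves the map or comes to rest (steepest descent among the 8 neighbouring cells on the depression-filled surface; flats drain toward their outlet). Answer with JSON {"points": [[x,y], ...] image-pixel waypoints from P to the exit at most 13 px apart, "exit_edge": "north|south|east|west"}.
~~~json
{"points": [[518, 160], [532, 147], [545, 133], [559, 128], [572, 130], [585, 140], [599, 153], [612, 167], [619, 180], [624, 193], [630, 207], [639, 220], [644, 233], [655, 243]], "exit_edge": "east"}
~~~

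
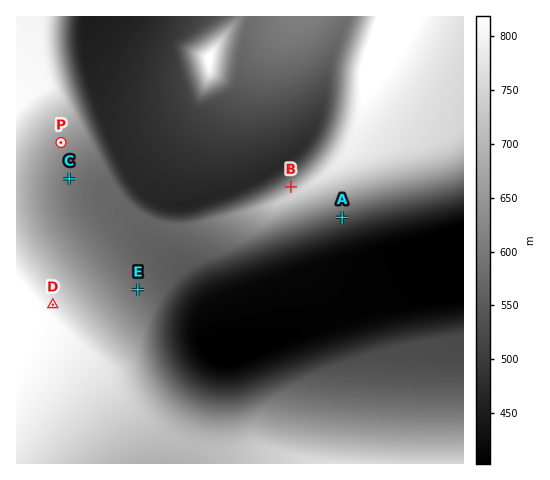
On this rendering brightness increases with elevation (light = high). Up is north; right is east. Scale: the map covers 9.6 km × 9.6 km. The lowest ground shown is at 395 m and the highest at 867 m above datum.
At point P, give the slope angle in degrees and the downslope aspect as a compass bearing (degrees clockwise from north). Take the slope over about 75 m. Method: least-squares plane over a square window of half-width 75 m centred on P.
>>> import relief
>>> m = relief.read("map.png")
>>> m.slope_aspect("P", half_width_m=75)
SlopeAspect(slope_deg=6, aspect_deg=137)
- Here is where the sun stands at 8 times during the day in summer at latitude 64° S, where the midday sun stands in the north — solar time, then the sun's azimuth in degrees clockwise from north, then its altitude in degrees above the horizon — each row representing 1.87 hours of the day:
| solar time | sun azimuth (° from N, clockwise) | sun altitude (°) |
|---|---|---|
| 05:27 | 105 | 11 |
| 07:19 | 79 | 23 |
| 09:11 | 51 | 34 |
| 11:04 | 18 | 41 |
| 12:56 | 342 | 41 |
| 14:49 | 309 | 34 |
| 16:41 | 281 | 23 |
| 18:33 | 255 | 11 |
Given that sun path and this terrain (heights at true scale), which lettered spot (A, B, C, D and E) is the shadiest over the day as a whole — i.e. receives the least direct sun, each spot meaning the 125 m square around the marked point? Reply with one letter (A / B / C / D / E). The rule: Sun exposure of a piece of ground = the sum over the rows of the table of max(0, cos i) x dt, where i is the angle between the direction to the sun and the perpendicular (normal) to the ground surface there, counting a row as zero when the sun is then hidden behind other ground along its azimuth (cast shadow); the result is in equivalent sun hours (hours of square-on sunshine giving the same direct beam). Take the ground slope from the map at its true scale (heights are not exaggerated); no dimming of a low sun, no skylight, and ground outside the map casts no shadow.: A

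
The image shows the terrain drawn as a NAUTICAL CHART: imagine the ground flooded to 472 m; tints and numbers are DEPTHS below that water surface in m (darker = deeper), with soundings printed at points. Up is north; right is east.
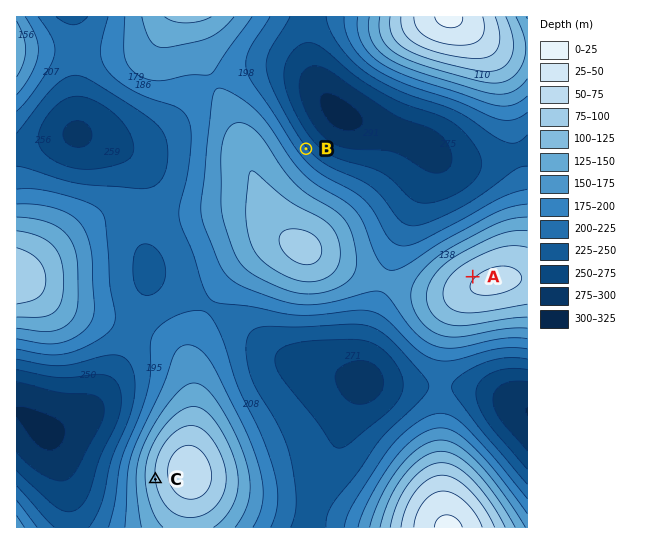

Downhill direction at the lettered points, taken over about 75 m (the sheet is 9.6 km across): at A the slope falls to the NW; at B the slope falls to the NE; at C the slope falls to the W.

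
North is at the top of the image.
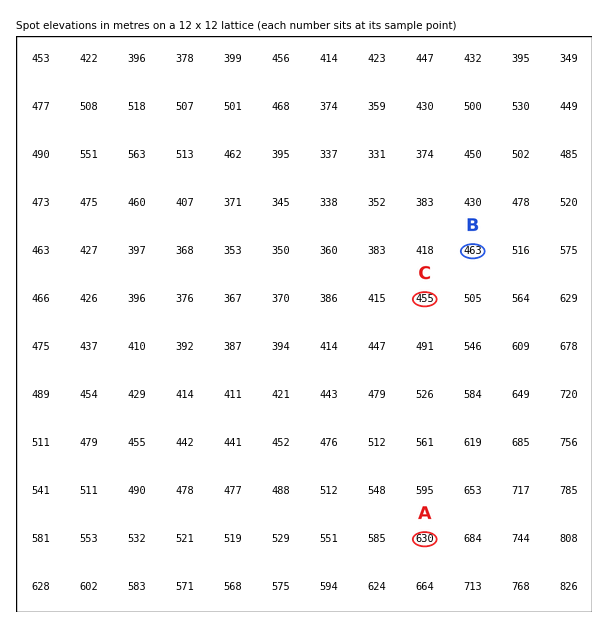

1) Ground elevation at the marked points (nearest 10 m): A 630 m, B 460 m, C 460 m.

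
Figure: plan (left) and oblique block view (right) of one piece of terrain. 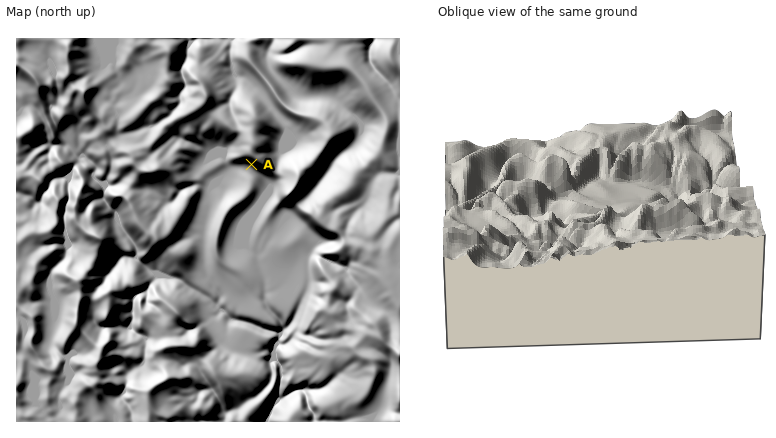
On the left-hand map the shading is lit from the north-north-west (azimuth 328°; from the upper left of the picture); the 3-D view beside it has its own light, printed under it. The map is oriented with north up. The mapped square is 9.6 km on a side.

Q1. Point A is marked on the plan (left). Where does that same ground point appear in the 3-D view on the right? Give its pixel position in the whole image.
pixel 543 197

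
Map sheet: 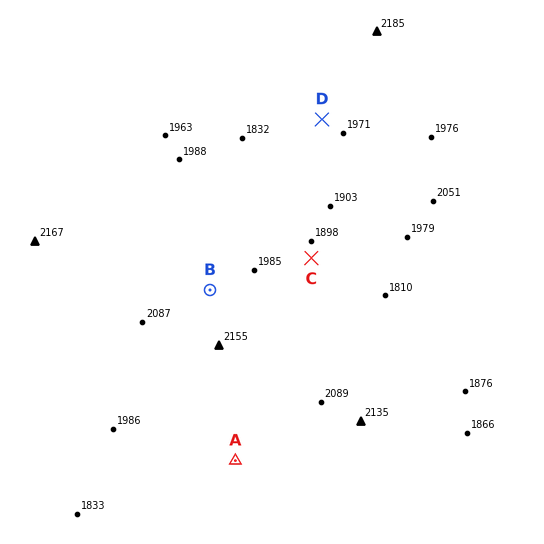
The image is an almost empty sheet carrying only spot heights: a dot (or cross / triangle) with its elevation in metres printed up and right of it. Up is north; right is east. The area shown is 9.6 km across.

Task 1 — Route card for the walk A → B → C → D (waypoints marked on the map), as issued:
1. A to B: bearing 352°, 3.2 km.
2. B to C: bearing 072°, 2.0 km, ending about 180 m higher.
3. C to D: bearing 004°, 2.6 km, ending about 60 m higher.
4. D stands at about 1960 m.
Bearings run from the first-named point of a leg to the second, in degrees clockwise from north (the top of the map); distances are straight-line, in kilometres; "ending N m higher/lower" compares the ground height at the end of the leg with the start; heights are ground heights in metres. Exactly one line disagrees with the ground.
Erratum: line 2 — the sense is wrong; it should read lower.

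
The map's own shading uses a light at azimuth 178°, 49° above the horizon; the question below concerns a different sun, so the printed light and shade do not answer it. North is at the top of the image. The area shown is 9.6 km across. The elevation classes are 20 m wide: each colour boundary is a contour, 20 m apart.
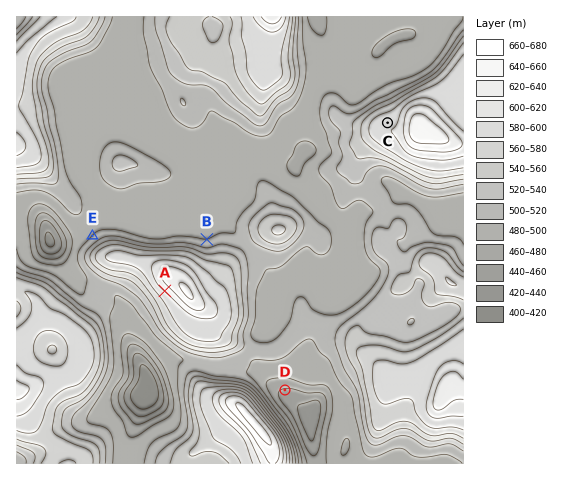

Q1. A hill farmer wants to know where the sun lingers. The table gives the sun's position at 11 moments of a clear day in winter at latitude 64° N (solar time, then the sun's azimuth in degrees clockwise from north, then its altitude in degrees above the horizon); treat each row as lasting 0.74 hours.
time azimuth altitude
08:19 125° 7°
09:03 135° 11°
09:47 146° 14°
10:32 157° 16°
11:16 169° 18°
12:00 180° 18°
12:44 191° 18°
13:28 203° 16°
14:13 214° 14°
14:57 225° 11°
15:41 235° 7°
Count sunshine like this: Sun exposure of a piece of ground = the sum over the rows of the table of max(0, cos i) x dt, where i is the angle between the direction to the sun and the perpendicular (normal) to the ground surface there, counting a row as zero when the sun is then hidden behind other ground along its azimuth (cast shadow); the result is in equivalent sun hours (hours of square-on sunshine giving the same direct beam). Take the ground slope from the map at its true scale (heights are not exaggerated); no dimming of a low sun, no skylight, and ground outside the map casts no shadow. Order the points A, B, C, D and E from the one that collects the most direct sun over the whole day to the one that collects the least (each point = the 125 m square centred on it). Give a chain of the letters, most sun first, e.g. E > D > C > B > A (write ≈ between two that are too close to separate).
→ A > D > C ≈ E ≈ B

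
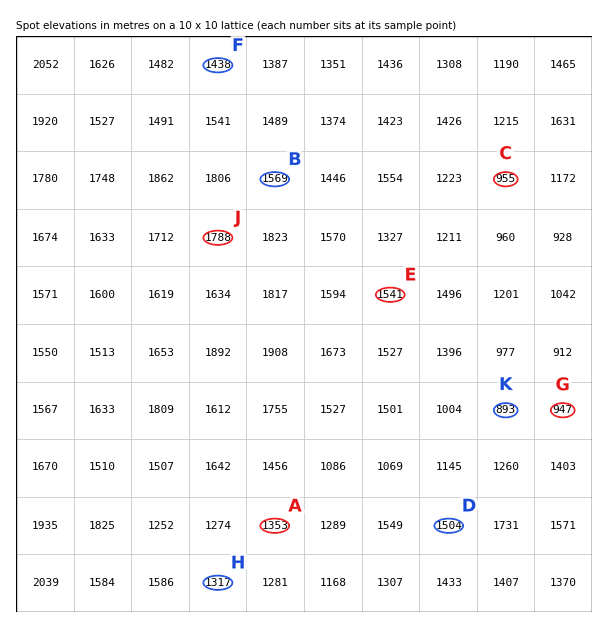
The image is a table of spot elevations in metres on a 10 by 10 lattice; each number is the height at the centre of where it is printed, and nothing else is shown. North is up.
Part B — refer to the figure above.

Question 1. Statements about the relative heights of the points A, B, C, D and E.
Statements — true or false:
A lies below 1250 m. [false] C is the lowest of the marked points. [true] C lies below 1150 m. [true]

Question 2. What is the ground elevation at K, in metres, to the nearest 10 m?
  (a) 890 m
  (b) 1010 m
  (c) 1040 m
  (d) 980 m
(a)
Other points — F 1440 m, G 950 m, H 1320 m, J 1790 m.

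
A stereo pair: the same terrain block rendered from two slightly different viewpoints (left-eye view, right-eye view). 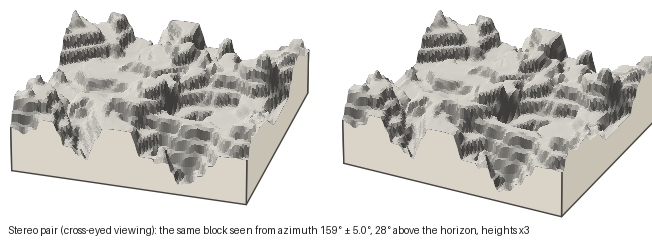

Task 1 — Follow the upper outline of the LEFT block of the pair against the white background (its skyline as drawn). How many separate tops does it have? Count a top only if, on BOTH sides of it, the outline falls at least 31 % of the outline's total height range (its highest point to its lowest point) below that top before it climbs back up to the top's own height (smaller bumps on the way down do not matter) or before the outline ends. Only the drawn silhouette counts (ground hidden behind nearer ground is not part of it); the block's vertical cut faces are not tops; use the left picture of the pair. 1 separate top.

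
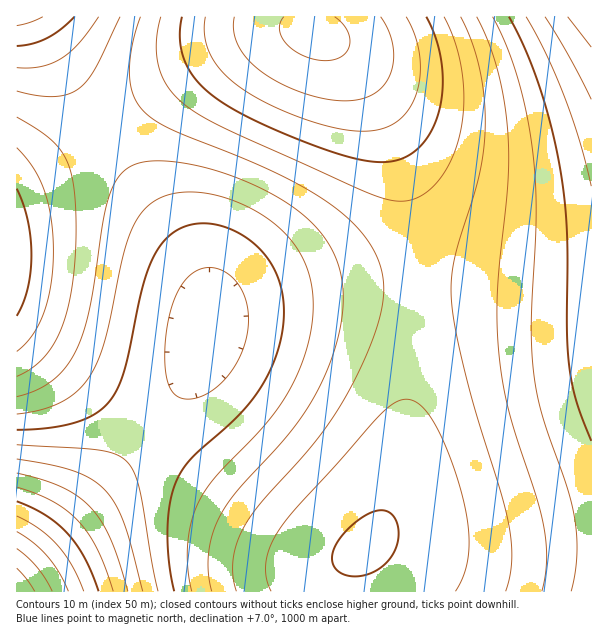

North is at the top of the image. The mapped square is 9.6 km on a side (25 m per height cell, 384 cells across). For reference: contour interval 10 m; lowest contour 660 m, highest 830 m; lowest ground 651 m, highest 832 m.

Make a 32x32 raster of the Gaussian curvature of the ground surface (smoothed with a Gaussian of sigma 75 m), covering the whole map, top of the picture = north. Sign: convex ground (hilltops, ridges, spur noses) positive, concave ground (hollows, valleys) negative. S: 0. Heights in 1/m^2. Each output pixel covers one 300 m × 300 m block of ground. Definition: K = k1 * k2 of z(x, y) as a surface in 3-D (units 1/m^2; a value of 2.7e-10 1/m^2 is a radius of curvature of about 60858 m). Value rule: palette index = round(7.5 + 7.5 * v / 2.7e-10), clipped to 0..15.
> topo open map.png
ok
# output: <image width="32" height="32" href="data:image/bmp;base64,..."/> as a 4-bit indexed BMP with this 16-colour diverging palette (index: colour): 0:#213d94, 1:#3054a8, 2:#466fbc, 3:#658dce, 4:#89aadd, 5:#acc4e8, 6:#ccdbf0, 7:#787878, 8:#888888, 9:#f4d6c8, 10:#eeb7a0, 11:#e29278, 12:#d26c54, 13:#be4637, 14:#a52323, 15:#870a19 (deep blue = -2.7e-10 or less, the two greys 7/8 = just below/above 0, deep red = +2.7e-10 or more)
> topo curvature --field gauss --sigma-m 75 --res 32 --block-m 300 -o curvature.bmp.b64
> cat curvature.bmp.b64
<image width="32" height="32" href="data:image/bmp;base64,Qk12AgAAAAAAAHYAAAAoAAAAIAAAACAAAAABAAQAAAAAAAACAAATCwAAEwsAABAAAAAAAAAAlD0hAKhUMAC8b0YAzo1lAN2qiQDoxKwA8NvMAHh4eACIiIgAyNb0AKC37gB4kuIAVGzSADdGvgAjI6UAGQqHAP2odnis///ty6qZmZmZmZnahlRWit7t3LqpmZmZmZmYp1MiNGirzLuqmZmZiIiIiHQhAAJGiqqqmZmZmYiIiIdCAAAAJGiZmYiImZmIiIh3MAAAABNXiIiIiJmYiIiHdyAAAAACVnh3d3iJmIiId3cgAAAAA1d3d3d3iIiId3h3MAAAABRniHd3d4iIh3eIh0IAAAE1iZiHdmd4h3d3iIh0IQATV6qph3Zmd3d3d4iZhkMiNXm7uph2Zmd3d3eImZdURFaKzLqYdmZmZ3d3iIiYdlZom93LmHZmVmZ3d4iIqHdneKzdy6h2ZVVmZ3eIiKmHd4ms3cuodmVVVmd3iIeph3eJrO3LqHZVRFZnd3h3mId3iazdy6h2VERWZ3d3d5h3d4ms3cuodlQ0VWd3d3eHdmZ4q93LqHVEM0Vnd3d3dmVVZ5rMy5hlQyNFZnd3d2VERFaJu7qXZUMiNVZ3d3dUMyM0Z5mZh2VEM0Vmd3d3MyERI0V4iIdmVURVZmd3dyEQABI0Z3h3dmZmZmZmd3cQAAABJFZ4iId3d3ZmZmZmEAAAASRXiJmZmZmHd2ZmZgAAAAE0Z5mqqru7mIdmZmYAAAACNXmrvMzd3bqHdmZVEAAAE1ebzd7v///bmHZVVREAASRpve//////7Kh2VUQhERJGi+////////2oZUQz"/>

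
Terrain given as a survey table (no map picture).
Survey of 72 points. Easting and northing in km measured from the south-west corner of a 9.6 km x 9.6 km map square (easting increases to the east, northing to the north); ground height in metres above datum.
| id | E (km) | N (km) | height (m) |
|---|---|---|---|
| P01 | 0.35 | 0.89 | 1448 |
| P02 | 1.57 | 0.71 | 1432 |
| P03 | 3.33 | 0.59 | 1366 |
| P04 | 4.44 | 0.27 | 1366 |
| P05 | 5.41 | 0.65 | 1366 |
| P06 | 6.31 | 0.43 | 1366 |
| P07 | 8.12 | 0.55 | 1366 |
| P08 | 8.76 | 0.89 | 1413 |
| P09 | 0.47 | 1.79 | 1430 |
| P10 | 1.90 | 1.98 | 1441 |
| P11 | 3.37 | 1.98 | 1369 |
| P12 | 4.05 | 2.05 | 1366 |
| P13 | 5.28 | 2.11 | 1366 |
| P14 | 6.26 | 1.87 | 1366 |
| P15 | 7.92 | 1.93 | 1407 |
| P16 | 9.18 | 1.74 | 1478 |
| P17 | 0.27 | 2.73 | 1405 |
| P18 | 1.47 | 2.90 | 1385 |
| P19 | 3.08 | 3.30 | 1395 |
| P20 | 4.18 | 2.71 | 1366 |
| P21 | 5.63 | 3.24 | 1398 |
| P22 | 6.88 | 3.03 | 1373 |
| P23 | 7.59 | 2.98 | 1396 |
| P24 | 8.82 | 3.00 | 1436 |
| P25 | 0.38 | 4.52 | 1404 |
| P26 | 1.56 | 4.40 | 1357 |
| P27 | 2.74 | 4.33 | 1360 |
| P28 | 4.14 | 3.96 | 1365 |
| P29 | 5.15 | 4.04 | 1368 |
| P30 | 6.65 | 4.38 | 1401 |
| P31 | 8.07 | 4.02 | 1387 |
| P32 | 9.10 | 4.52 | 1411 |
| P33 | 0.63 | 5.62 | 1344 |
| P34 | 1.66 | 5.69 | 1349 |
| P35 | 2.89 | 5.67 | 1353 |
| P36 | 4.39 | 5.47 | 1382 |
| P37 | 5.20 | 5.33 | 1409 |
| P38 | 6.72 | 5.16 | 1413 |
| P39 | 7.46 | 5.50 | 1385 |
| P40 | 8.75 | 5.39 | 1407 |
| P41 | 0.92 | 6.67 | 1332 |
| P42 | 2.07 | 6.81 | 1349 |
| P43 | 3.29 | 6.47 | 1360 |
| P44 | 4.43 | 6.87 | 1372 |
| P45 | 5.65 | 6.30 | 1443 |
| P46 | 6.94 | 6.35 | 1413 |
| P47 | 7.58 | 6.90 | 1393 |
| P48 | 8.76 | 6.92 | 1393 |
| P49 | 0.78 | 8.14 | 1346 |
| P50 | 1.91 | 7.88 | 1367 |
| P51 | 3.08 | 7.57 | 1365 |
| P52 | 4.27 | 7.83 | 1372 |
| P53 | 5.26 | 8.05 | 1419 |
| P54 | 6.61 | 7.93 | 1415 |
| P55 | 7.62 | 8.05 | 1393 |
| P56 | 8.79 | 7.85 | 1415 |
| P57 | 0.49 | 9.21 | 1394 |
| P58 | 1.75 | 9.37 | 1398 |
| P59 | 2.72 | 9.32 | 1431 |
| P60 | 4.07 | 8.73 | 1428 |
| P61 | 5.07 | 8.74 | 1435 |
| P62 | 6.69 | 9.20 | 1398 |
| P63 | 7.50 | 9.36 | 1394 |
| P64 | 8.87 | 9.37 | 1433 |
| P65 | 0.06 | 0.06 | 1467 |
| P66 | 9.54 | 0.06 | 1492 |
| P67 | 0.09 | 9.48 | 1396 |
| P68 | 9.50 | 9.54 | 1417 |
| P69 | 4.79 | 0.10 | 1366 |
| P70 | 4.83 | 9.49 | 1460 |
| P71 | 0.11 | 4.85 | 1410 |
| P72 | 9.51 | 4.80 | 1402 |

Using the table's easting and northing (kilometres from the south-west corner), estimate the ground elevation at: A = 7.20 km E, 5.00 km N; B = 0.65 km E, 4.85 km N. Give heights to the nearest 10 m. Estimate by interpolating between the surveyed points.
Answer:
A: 1390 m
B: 1380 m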